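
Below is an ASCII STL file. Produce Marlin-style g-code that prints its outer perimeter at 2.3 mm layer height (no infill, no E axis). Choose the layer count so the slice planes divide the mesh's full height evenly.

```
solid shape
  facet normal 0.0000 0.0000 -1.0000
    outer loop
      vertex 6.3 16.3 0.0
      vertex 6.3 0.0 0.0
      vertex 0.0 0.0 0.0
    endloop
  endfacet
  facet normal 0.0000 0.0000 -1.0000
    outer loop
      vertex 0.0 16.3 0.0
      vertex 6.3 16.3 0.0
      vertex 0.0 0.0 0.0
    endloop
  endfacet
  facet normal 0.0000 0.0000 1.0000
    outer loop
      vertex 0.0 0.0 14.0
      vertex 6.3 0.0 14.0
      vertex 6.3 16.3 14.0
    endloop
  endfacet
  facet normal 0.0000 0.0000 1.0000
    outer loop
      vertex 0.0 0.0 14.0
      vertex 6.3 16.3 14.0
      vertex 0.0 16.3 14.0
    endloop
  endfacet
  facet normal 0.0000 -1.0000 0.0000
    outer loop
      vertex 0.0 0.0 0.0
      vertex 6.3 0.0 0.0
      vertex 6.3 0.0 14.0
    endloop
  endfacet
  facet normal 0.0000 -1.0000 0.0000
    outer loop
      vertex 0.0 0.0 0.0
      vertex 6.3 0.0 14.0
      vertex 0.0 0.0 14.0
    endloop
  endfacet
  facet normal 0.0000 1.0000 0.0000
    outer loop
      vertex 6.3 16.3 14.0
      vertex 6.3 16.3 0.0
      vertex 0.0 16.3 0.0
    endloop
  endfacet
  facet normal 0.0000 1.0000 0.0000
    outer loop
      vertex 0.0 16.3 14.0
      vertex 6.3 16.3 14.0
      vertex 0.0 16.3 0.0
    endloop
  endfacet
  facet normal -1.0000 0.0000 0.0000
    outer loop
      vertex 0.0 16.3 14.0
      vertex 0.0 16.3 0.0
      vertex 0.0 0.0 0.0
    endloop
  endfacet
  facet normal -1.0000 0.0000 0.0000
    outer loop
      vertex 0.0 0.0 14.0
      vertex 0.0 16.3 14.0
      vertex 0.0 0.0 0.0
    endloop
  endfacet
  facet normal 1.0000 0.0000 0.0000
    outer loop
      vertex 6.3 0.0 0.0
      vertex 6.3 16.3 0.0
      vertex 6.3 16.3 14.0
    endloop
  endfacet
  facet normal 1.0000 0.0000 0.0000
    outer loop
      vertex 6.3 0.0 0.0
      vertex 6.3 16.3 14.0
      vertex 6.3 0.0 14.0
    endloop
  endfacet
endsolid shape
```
; perimeter-only toolpath
G21 ; units = mm
G90 ; absolute positioning
G28 ; home
; layer 1
G0 Z2.3
G0 X0.0 Y0.0
G1 X6.3 Y0.0
G1 X6.3 Y16.3
G1 X0.0 Y16.3
G1 X0.0 Y0.0
; layer 2
G0 Z4.7
G0 X0.0 Y0.0
G1 X6.3 Y0.0
G1 X6.3 Y16.3
G1 X0.0 Y16.3
G1 X0.0 Y0.0
; layer 3
G0 Z7.0
G0 X0.0 Y0.0
G1 X6.3 Y0.0
G1 X6.3 Y16.3
G1 X0.0 Y16.3
G1 X0.0 Y0.0
; layer 4
G0 Z9.3
G0 X0.0 Y0.0
G1 X6.3 Y0.0
G1 X6.3 Y16.3
G1 X0.0 Y16.3
G1 X0.0 Y0.0
; layer 5
G0 Z11.7
G0 X0.0 Y0.0
G1 X6.3 Y0.0
G1 X6.3 Y16.3
G1 X0.0 Y16.3
G1 X0.0 Y0.0
; layer 6
G0 Z14.0
G0 X0.0 Y0.0
G1 X6.3 Y0.0
G1 X6.3 Y16.3
G1 X0.0 Y16.3
G1 X0.0 Y0.0
M2 ; end

The solid is a rectangular box, roughly 6.3 × 16.3 mm footprint and 14 mm tall. Slicing at Δz = 2.3 mm — 6 equal slices spanning the solid's height, so layer i sits at z = i·h/6 — gives 6 non-empty perimeters. Each is a 4-segment closed polygon; G0 lifts to the layer z and rapids to the start vertex, then G1 traces the edges.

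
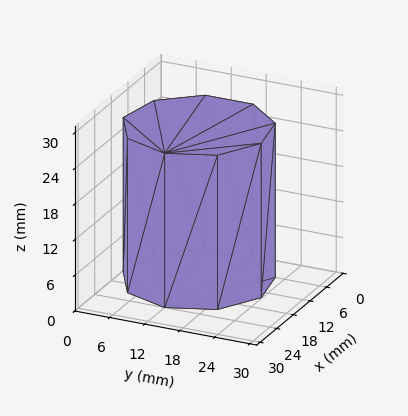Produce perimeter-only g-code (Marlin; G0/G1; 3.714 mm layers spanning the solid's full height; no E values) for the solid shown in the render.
Reading the render: the shape is a regular 9-sided prism (a cylinder approximated with 9 flat sides), circumscribed radius ≈ 12 mm, height ≈ 26 mm (dimensions read to the nearest mm from the axis ticks). For the g-code, the solid's height is divided into equal slices at the stated Δz and each level perimeter traced with G1 moves after a G0 lift.

; perimeter-only toolpath
G21 ; units = mm
G90 ; absolute positioning
G28 ; home
; layer 1
G0 Z3.714
G0 X24.000 Y12.000
G1 X21.193 Y19.713
G1 X14.084 Y23.818
G1 X6.000 Y22.392
G1 X0.724 Y16.104
G1 X0.724 Y7.896
G1 X6.000 Y1.608
G1 X14.084 Y0.182
G1 X21.193 Y4.287
G1 X24.000 Y12.000
; layer 2
G0 Z7.429
G0 X24.000 Y12.000
G1 X21.193 Y19.713
G1 X14.084 Y23.818
G1 X6.000 Y22.392
G1 X0.724 Y16.104
G1 X0.724 Y7.896
G1 X6.000 Y1.608
G1 X14.084 Y0.182
G1 X21.193 Y4.287
G1 X24.000 Y12.000
; layer 3
G0 Z11.143
G0 X24.000 Y12.000
G1 X21.193 Y19.713
G1 X14.084 Y23.818
G1 X6.000 Y22.392
G1 X0.724 Y16.104
G1 X0.724 Y7.896
G1 X6.000 Y1.608
G1 X14.084 Y0.182
G1 X21.193 Y4.287
G1 X24.000 Y12.000
; layer 4
G0 Z14.857
G0 X24.000 Y12.000
G1 X21.193 Y19.713
G1 X14.084 Y23.818
G1 X6.000 Y22.392
G1 X0.724 Y16.104
G1 X0.724 Y7.896
G1 X6.000 Y1.608
G1 X14.084 Y0.182
G1 X21.193 Y4.287
G1 X24.000 Y12.000
; layer 5
G0 Z18.571
G0 X24.000 Y12.000
G1 X21.193 Y19.713
G1 X14.084 Y23.818
G1 X6.000 Y22.392
G1 X0.724 Y16.104
G1 X0.724 Y7.896
G1 X6.000 Y1.608
G1 X14.084 Y0.182
G1 X21.193 Y4.287
G1 X24.000 Y12.000
; layer 6
G0 Z22.286
G0 X24.000 Y12.000
G1 X21.193 Y19.713
G1 X14.084 Y23.818
G1 X6.000 Y22.392
G1 X0.724 Y16.104
G1 X0.724 Y7.896
G1 X6.000 Y1.608
G1 X14.084 Y0.182
G1 X21.193 Y4.287
G1 X24.000 Y12.000
; layer 7
G0 Z26.000
G0 X24.000 Y12.000
G1 X21.193 Y19.713
G1 X14.084 Y23.818
G1 X6.000 Y22.392
G1 X0.724 Y16.104
G1 X0.724 Y7.896
G1 X6.000 Y1.608
G1 X14.084 Y0.182
G1 X21.193 Y4.287
G1 X24.000 Y12.000
M2 ; end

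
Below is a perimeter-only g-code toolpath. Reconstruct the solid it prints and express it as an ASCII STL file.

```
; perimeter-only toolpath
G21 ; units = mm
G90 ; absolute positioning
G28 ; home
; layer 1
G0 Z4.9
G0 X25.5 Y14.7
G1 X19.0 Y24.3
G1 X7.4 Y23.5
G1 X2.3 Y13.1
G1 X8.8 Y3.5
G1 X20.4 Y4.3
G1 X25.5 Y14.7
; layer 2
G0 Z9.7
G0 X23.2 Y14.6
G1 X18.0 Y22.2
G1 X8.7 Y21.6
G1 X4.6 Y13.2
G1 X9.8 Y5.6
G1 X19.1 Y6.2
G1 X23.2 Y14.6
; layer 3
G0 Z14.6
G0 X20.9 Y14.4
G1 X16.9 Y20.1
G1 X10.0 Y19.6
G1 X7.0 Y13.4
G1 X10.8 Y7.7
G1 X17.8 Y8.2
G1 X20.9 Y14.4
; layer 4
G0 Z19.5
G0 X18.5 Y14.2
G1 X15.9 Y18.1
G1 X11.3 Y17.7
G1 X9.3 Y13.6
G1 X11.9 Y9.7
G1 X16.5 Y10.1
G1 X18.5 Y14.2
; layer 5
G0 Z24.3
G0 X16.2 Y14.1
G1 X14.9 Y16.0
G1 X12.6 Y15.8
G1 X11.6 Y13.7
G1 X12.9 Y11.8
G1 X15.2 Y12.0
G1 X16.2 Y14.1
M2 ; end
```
solid part
  facet normal 0.0000 0.0000 -1.0000
    outer loop
      vertex 6.1 25.4 0.0
      vertex 20.0 26.4 0.0
      vertex 27.8 14.9 0.0
    endloop
  endfacet
  facet normal 0.0000 0.0000 -1.0000
    outer loop
      vertex 0.0 12.9 0.0
      vertex 6.1 25.4 0.0
      vertex 27.8 14.9 0.0
    endloop
  endfacet
  facet normal 0.0000 0.0000 -1.0000
    outer loop
      vertex 7.8 1.4 0.0
      vertex 0.0 12.9 0.0
      vertex 27.8 14.9 0.0
    endloop
  endfacet
  facet normal 0.0000 0.0000 -1.0000
    outer loop
      vertex 21.7 2.4 0.0
      vertex 7.8 1.4 0.0
      vertex 27.8 14.9 0.0
    endloop
  endfacet
  facet normal 0.7649 0.5188 0.3819
    outer loop
      vertex 27.8 14.9 0.0
      vertex 20.0 26.4 0.0
      vertex 13.9 13.9 29.2
    endloop
  endfacet
  facet normal -0.0663 0.9222 0.3809
    outer loop
      vertex 20.0 26.4 0.0
      vertex 6.1 25.4 0.0
      vertex 13.9 13.9 29.2
    endloop
  endfacet
  facet normal -0.8307 0.4054 0.3816
    outer loop
      vertex 6.1 25.4 0.0
      vertex 0.0 12.9 0.0
      vertex 13.9 13.9 29.2
    endloop
  endfacet
  facet normal -0.7649 -0.5188 0.3819
    outer loop
      vertex 0.0 12.9 0.0
      vertex 7.8 1.4 0.0
      vertex 13.9 13.9 29.2
    endloop
  endfacet
  facet normal 0.0663 -0.9222 0.3809
    outer loop
      vertex 7.8 1.4 0.0
      vertex 21.7 2.4 0.0
      vertex 13.9 13.9 29.2
    endloop
  endfacet
  facet normal 0.8307 -0.4054 0.3816
    outer loop
      vertex 21.7 2.4 0.0
      vertex 27.8 14.9 0.0
      vertex 13.9 13.9 29.2
    endloop
  endfacet
endsolid part

The G0 Z moves step by Δz≈4.9 mm. The G1 loops shrink linearly with z, so the solid tapers from its base footprint up to z≈29.2. Closing with a flat bottom cap and the tapered top and triangulating gives 10 facets — a regular 6-sided pyramid, base circumscribed radius ≈ 13.9 mm, apex at z ≈ 29.2 mm.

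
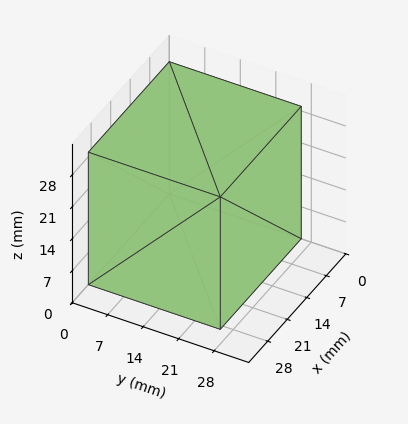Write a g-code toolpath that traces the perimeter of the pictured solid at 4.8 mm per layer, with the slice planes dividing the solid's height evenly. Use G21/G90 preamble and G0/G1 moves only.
Reading the render: the shape is a rectangular box, roughly 29 × 26 mm footprint and 29 mm tall (dimensions read to the nearest mm from the axis ticks). For the g-code, the solid's height is divided into equal slices at the stated Δz and each level perimeter traced with G1 moves after a G0 lift.

; perimeter-only toolpath
G21 ; units = mm
G90 ; absolute positioning
G28 ; home
; layer 1
G0 Z4.8
G0 X0.0 Y0.0
G1 X29.0 Y0.0
G1 X29.0 Y26.0
G1 X0.0 Y26.0
G1 X0.0 Y0.0
; layer 2
G0 Z9.7
G0 X0.0 Y0.0
G1 X29.0 Y0.0
G1 X29.0 Y26.0
G1 X0.0 Y26.0
G1 X0.0 Y0.0
; layer 3
G0 Z14.5
G0 X0.0 Y0.0
G1 X29.0 Y0.0
G1 X29.0 Y26.0
G1 X0.0 Y26.0
G1 X0.0 Y0.0
; layer 4
G0 Z19.3
G0 X0.0 Y0.0
G1 X29.0 Y0.0
G1 X29.0 Y26.0
G1 X0.0 Y26.0
G1 X0.0 Y0.0
; layer 5
G0 Z24.2
G0 X0.0 Y0.0
G1 X29.0 Y0.0
G1 X29.0 Y26.0
G1 X0.0 Y26.0
G1 X0.0 Y0.0
; layer 6
G0 Z29.0
G0 X0.0 Y0.0
G1 X29.0 Y0.0
G1 X29.0 Y26.0
G1 X0.0 Y26.0
G1 X0.0 Y0.0
M2 ; end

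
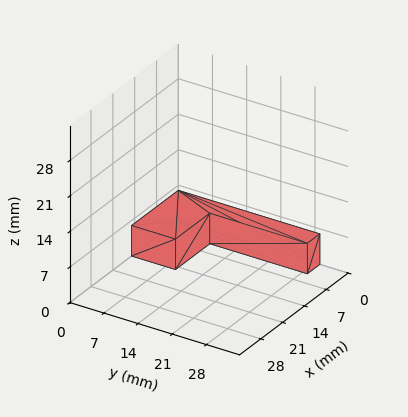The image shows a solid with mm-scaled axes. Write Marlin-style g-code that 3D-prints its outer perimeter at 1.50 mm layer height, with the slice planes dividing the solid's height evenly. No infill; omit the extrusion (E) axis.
Reading the render: the shape is an L-shaped prism: outer 15 × 29 mm, arm thicknesses ≈ 9 mm (horizontal) and 4 mm (vertical), extruded 6 mm in z (dimensions read to the nearest mm from the axis ticks). For the g-code, the solid's height is divided into equal slices at the stated Δz and each level perimeter traced with G1 moves after a G0 lift.

; perimeter-only toolpath
G21 ; units = mm
G90 ; absolute positioning
G28 ; home
; layer 1
G0 Z1.50
G0 X0.00 Y0.00
G1 X15.00 Y0.00
G1 X15.00 Y9.00
G1 X4.00 Y9.00
G1 X4.00 Y29.00
G1 X0.00 Y29.00
G1 X0.00 Y0.00
; layer 2
G0 Z3.00
G0 X0.00 Y0.00
G1 X15.00 Y0.00
G1 X15.00 Y9.00
G1 X4.00 Y9.00
G1 X4.00 Y29.00
G1 X0.00 Y29.00
G1 X0.00 Y0.00
; layer 3
G0 Z4.50
G0 X0.00 Y0.00
G1 X15.00 Y0.00
G1 X15.00 Y9.00
G1 X4.00 Y9.00
G1 X4.00 Y29.00
G1 X0.00 Y29.00
G1 X0.00 Y0.00
; layer 4
G0 Z6.00
G0 X0.00 Y0.00
G1 X15.00 Y0.00
G1 X15.00 Y9.00
G1 X4.00 Y9.00
G1 X4.00 Y29.00
G1 X0.00 Y29.00
G1 X0.00 Y0.00
M2 ; end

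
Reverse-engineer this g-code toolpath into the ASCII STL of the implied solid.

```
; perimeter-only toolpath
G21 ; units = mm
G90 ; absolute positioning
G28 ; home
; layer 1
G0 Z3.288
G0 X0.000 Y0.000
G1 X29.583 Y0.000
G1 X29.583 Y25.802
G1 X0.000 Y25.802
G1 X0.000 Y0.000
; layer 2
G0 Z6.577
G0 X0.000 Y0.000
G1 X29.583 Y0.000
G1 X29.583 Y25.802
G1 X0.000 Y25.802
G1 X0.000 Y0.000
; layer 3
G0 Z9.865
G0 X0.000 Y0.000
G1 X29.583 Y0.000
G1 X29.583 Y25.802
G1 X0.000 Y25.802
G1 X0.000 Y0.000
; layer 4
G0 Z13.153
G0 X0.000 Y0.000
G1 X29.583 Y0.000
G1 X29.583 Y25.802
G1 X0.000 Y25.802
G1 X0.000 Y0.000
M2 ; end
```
solid part
  facet normal 0.0000 0.0000 -1.0000
    outer loop
      vertex 29.583 25.802 0.000
      vertex 29.583 0.000 0.000
      vertex 0.000 0.000 0.000
    endloop
  endfacet
  facet normal 0.0000 0.0000 -1.0000
    outer loop
      vertex 0.000 25.802 0.000
      vertex 29.583 25.802 0.000
      vertex 0.000 0.000 0.000
    endloop
  endfacet
  facet normal 0.0000 0.0000 1.0000
    outer loop
      vertex 0.000 0.000 13.153
      vertex 29.583 0.000 13.153
      vertex 29.583 25.802 13.153
    endloop
  endfacet
  facet normal 0.0000 0.0000 1.0000
    outer loop
      vertex 0.000 0.000 13.153
      vertex 29.583 25.802 13.153
      vertex 0.000 25.802 13.153
    endloop
  endfacet
  facet normal 0.0000 -1.0000 0.0000
    outer loop
      vertex 0.000 0.000 0.000
      vertex 29.583 0.000 0.000
      vertex 29.583 0.000 13.153
    endloop
  endfacet
  facet normal 0.0000 -1.0000 0.0000
    outer loop
      vertex 0.000 0.000 0.000
      vertex 29.583 0.000 13.153
      vertex 0.000 0.000 13.153
    endloop
  endfacet
  facet normal 0.0000 1.0000 0.0000
    outer loop
      vertex 29.583 25.802 13.153
      vertex 29.583 25.802 0.000
      vertex 0.000 25.802 0.000
    endloop
  endfacet
  facet normal 0.0000 1.0000 0.0000
    outer loop
      vertex 0.000 25.802 13.153
      vertex 29.583 25.802 13.153
      vertex 0.000 25.802 0.000
    endloop
  endfacet
  facet normal -1.0000 0.0000 0.0000
    outer loop
      vertex 0.000 25.802 13.153
      vertex 0.000 25.802 0.000
      vertex 0.000 0.000 0.000
    endloop
  endfacet
  facet normal -1.0000 0.0000 0.0000
    outer loop
      vertex 0.000 0.000 13.153
      vertex 0.000 25.802 13.153
      vertex 0.000 0.000 0.000
    endloop
  endfacet
  facet normal 1.0000 0.0000 0.0000
    outer loop
      vertex 29.583 0.000 0.000
      vertex 29.583 25.802 0.000
      vertex 29.583 25.802 13.153
    endloop
  endfacet
  facet normal 1.0000 0.0000 0.0000
    outer loop
      vertex 29.583 0.000 0.000
      vertex 29.583 25.802 13.153
      vertex 29.583 0.000 13.153
    endloop
  endfacet
endsolid part

The G0 Z moves step by Δz≈3.288 mm. Every layer's G1 loop is the same polygon, so the solid is a straight extrusion of it from z=0 to z≈13.2. Closing with flat bottom and top caps and triangulating gives 12 facets — a rectangular box, roughly 29.6 × 25.8 mm footprint and 13.2 mm tall.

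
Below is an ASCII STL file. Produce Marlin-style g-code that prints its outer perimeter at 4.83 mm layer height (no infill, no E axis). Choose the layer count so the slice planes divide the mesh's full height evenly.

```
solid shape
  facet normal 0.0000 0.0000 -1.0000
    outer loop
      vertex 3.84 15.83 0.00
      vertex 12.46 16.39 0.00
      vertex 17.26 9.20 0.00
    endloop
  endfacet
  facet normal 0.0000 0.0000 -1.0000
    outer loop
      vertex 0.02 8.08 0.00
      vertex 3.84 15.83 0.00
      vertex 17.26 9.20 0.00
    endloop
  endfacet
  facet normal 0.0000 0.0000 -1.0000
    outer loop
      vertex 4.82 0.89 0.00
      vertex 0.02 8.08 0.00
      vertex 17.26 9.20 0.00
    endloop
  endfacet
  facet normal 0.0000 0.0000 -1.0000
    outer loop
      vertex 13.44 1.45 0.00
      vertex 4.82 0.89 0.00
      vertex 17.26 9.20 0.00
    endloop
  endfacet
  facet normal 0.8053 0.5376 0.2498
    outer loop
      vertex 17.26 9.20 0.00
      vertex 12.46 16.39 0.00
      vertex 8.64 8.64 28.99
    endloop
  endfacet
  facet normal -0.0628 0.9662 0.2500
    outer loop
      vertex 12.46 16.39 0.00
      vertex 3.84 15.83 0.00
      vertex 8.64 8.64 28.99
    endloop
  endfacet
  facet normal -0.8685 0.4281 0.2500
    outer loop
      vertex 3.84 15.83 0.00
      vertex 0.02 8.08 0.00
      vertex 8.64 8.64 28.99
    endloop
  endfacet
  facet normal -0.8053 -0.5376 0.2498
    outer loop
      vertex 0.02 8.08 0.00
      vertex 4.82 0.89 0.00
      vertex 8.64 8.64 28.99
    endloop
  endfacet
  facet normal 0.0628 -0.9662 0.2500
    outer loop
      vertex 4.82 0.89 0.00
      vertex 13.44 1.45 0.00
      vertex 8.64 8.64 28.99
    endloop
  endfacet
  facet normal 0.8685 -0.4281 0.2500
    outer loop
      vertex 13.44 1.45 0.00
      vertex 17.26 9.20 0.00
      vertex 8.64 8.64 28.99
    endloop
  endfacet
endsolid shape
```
; perimeter-only toolpath
G21 ; units = mm
G90 ; absolute positioning
G28 ; home
; layer 1
G0 Z4.83
G0 X15.82 Y9.11
G1 X11.82 Y15.10
G1 X4.64 Y14.63
G1 X1.46 Y8.17
G1 X5.46 Y2.18
G1 X12.64 Y2.65
G1 X15.82 Y9.11
; layer 2
G0 Z9.66
G0 X14.39 Y9.01
G1 X11.19 Y13.81
G1 X5.44 Y13.43
G1 X2.89 Y8.27
G1 X6.09 Y3.47
G1 X11.84 Y3.85
G1 X14.39 Y9.01
; layer 3
G0 Z14.49
G0 X12.95 Y8.92
G1 X10.55 Y12.52
G1 X6.24 Y12.23
G1 X4.33 Y8.36
G1 X6.73 Y4.77
G1 X11.04 Y5.04
G1 X12.95 Y8.92
; layer 4
G0 Z19.33
G0 X11.51 Y8.83
G1 X9.91 Y11.22
G1 X7.04 Y11.04
G1 X5.77 Y8.45
G1 X7.37 Y6.06
G1 X10.24 Y6.24
G1 X11.51 Y8.83
; layer 5
G0 Z24.16
G0 X10.08 Y8.73
G1 X9.28 Y9.93
G1 X7.84 Y9.84
G1 X7.20 Y8.55
G1 X8.00 Y7.35
G1 X9.44 Y7.44
G1 X10.08 Y8.73
M2 ; end

The solid is a regular 6-sided pyramid, base circumscribed radius ≈ 8.64 mm, apex at z ≈ 29 mm. Slicing at Δz = 4.83 mm — 6 equal slices spanning the solid's height, so layer i sits at z = i·h/6 — gives 5 non-empty perimeters. Each is a 6-segment closed polygon; G0 lifts to the layer z and rapids to the start vertex, then G1 traces the edges. The cross-section shrinks linearly with z (the slice at the apex is degenerate and omitted).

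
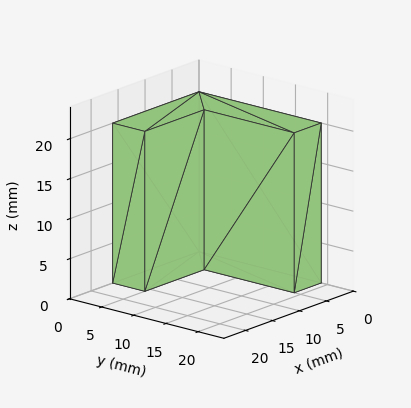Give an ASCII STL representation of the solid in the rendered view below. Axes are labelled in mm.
Reading the render: the shape is an L-shaped prism: outer 16 × 19 mm, arm thicknesses ≈ 5 mm (horizontal) and 5 mm (vertical), extruded 20 mm in z (dimensions read to the nearest mm from the axis ticks). For the STL, each face is triangulated and given an outward normal.

solid part
  facet normal 0.0000 0.0000 -1.0000
    outer loop
      vertex 16.0 5.0 0.0
      vertex 16.0 0.0 0.0
      vertex 0.0 0.0 0.0
    endloop
  endfacet
  facet normal 0.0000 0.0000 -1.0000
    outer loop
      vertex 5.0 5.0 0.0
      vertex 16.0 5.0 0.0
      vertex 0.0 0.0 0.0
    endloop
  endfacet
  facet normal 0.0000 0.0000 -1.0000
    outer loop
      vertex 5.0 19.0 0.0
      vertex 5.0 5.0 0.0
      vertex 0.0 0.0 0.0
    endloop
  endfacet
  facet normal 0.0000 0.0000 -1.0000
    outer loop
      vertex 0.0 19.0 0.0
      vertex 5.0 19.0 0.0
      vertex 0.0 0.0 0.0
    endloop
  endfacet
  facet normal 0.0000 0.0000 1.0000
    outer loop
      vertex 0.0 0.0 20.0
      vertex 16.0 0.0 20.0
      vertex 16.0 5.0 20.0
    endloop
  endfacet
  facet normal 0.0000 0.0000 1.0000
    outer loop
      vertex 0.0 0.0 20.0
      vertex 16.0 5.0 20.0
      vertex 5.0 5.0 20.0
    endloop
  endfacet
  facet normal 0.0000 0.0000 1.0000
    outer loop
      vertex 0.0 0.0 20.0
      vertex 5.0 5.0 20.0
      vertex 5.0 19.0 20.0
    endloop
  endfacet
  facet normal 0.0000 0.0000 1.0000
    outer loop
      vertex 0.0 0.0 20.0
      vertex 5.0 19.0 20.0
      vertex 0.0 19.0 20.0
    endloop
  endfacet
  facet normal 0.0000 -1.0000 0.0000
    outer loop
      vertex 0.0 0.0 0.0
      vertex 16.0 0.0 0.0
      vertex 16.0 0.0 20.0
    endloop
  endfacet
  facet normal 0.0000 -1.0000 0.0000
    outer loop
      vertex 0.0 0.0 0.0
      vertex 16.0 0.0 20.0
      vertex 0.0 0.0 20.0
    endloop
  endfacet
  facet normal 1.0000 0.0000 0.0000
    outer loop
      vertex 16.0 0.0 0.0
      vertex 16.0 5.0 0.0
      vertex 16.0 5.0 20.0
    endloop
  endfacet
  facet normal 1.0000 0.0000 0.0000
    outer loop
      vertex 16.0 0.0 0.0
      vertex 16.0 5.0 20.0
      vertex 16.0 0.0 20.0
    endloop
  endfacet
  facet normal 0.0000 1.0000 0.0000
    outer loop
      vertex 16.0 5.0 0.0
      vertex 5.0 5.0 0.0
      vertex 5.0 5.0 20.0
    endloop
  endfacet
  facet normal 0.0000 1.0000 0.0000
    outer loop
      vertex 16.0 5.0 0.0
      vertex 5.0 5.0 20.0
      vertex 16.0 5.0 20.0
    endloop
  endfacet
  facet normal 1.0000 0.0000 0.0000
    outer loop
      vertex 5.0 5.0 0.0
      vertex 5.0 19.0 0.0
      vertex 5.0 19.0 20.0
    endloop
  endfacet
  facet normal 1.0000 0.0000 0.0000
    outer loop
      vertex 5.0 5.0 0.0
      vertex 5.0 19.0 20.0
      vertex 5.0 5.0 20.0
    endloop
  endfacet
  facet normal 0.0000 1.0000 0.0000
    outer loop
      vertex 5.0 19.0 0.0
      vertex 0.0 19.0 0.0
      vertex 0.0 19.0 20.0
    endloop
  endfacet
  facet normal 0.0000 1.0000 0.0000
    outer loop
      vertex 5.0 19.0 0.0
      vertex 0.0 19.0 20.0
      vertex 5.0 19.0 20.0
    endloop
  endfacet
  facet normal -1.0000 0.0000 0.0000
    outer loop
      vertex 0.0 19.0 0.0
      vertex 0.0 0.0 0.0
      vertex 0.0 0.0 20.0
    endloop
  endfacet
  facet normal -1.0000 0.0000 0.0000
    outer loop
      vertex 0.0 19.0 0.0
      vertex 0.0 0.0 20.0
      vertex 0.0 19.0 20.0
    endloop
  endfacet
endsolid part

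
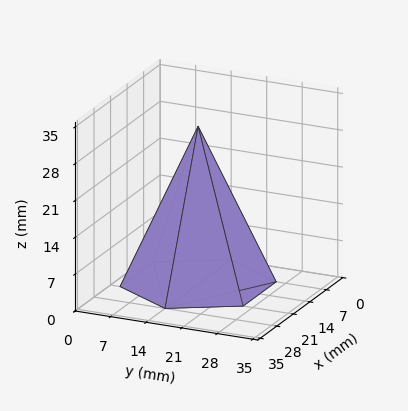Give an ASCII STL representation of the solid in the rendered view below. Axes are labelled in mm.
Reading the render: the shape is a regular 6-sided pyramid, base circumscribed radius ≈ 14 mm, apex at z ≈ 30 mm (dimensions read to the nearest mm from the axis ticks). For the STL, each face is triangulated and given an outward normal.

solid part
  facet normal 0.0000 0.0000 -1.0000
    outer loop
      vertex 7.00 26.12 0.00
      vertex 21.00 26.12 0.00
      vertex 28.00 14.00 0.00
    endloop
  endfacet
  facet normal 0.0000 0.0000 -1.0000
    outer loop
      vertex 0.00 14.00 0.00
      vertex 7.00 26.12 0.00
      vertex 28.00 14.00 0.00
    endloop
  endfacet
  facet normal 0.0000 0.0000 -1.0000
    outer loop
      vertex 7.00 1.88 0.00
      vertex 0.00 14.00 0.00
      vertex 28.00 14.00 0.00
    endloop
  endfacet
  facet normal 0.0000 0.0000 -1.0000
    outer loop
      vertex 21.00 1.88 0.00
      vertex 7.00 1.88 0.00
      vertex 28.00 14.00 0.00
    endloop
  endfacet
  facet normal 0.8029 0.4637 0.3747
    outer loop
      vertex 28.00 14.00 0.00
      vertex 21.00 26.12 0.00
      vertex 14.00 14.00 30.00
    endloop
  endfacet
  facet normal 0.0000 0.9272 0.3746
    outer loop
      vertex 21.00 26.12 0.00
      vertex 7.00 26.12 0.00
      vertex 14.00 14.00 30.00
    endloop
  endfacet
  facet normal -0.8029 0.4637 0.3747
    outer loop
      vertex 7.00 26.12 0.00
      vertex 0.00 14.00 0.00
      vertex 14.00 14.00 30.00
    endloop
  endfacet
  facet normal -0.8029 -0.4637 0.3747
    outer loop
      vertex 0.00 14.00 0.00
      vertex 7.00 1.88 0.00
      vertex 14.00 14.00 30.00
    endloop
  endfacet
  facet normal 0.0000 -0.9272 0.3746
    outer loop
      vertex 7.00 1.88 0.00
      vertex 21.00 1.88 0.00
      vertex 14.00 14.00 30.00
    endloop
  endfacet
  facet normal 0.8029 -0.4637 0.3747
    outer loop
      vertex 21.00 1.88 0.00
      vertex 28.00 14.00 0.00
      vertex 14.00 14.00 30.00
    endloop
  endfacet
endsolid part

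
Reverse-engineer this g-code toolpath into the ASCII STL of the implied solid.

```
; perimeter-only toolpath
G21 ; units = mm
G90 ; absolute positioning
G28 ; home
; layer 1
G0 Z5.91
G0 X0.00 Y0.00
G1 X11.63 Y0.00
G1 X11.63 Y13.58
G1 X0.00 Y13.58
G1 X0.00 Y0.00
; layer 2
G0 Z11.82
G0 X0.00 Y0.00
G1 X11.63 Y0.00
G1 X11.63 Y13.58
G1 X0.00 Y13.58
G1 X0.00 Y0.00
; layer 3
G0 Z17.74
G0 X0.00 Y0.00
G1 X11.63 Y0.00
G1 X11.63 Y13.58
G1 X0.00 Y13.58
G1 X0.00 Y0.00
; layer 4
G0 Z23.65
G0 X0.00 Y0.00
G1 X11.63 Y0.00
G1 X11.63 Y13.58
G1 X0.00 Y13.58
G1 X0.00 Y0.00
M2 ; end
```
solid part
  facet normal 0.0000 0.0000 -1.0000
    outer loop
      vertex 11.63 13.58 0.00
      vertex 11.63 0.00 0.00
      vertex 0.00 0.00 0.00
    endloop
  endfacet
  facet normal 0.0000 0.0000 -1.0000
    outer loop
      vertex 0.00 13.58 0.00
      vertex 11.63 13.58 0.00
      vertex 0.00 0.00 0.00
    endloop
  endfacet
  facet normal 0.0000 0.0000 1.0000
    outer loop
      vertex 0.00 0.00 23.65
      vertex 11.63 0.00 23.65
      vertex 11.63 13.58 23.65
    endloop
  endfacet
  facet normal 0.0000 0.0000 1.0000
    outer loop
      vertex 0.00 0.00 23.65
      vertex 11.63 13.58 23.65
      vertex 0.00 13.58 23.65
    endloop
  endfacet
  facet normal 0.0000 -1.0000 0.0000
    outer loop
      vertex 0.00 0.00 0.00
      vertex 11.63 0.00 0.00
      vertex 11.63 0.00 23.65
    endloop
  endfacet
  facet normal 0.0000 -1.0000 0.0000
    outer loop
      vertex 0.00 0.00 0.00
      vertex 11.63 0.00 23.65
      vertex 0.00 0.00 23.65
    endloop
  endfacet
  facet normal 0.0000 1.0000 0.0000
    outer loop
      vertex 11.63 13.58 23.65
      vertex 11.63 13.58 0.00
      vertex 0.00 13.58 0.00
    endloop
  endfacet
  facet normal 0.0000 1.0000 0.0000
    outer loop
      vertex 0.00 13.58 23.65
      vertex 11.63 13.58 23.65
      vertex 0.00 13.58 0.00
    endloop
  endfacet
  facet normal -1.0000 0.0000 0.0000
    outer loop
      vertex 0.00 13.58 23.65
      vertex 0.00 13.58 0.00
      vertex 0.00 0.00 0.00
    endloop
  endfacet
  facet normal -1.0000 0.0000 0.0000
    outer loop
      vertex 0.00 0.00 23.65
      vertex 0.00 13.58 23.65
      vertex 0.00 0.00 0.00
    endloop
  endfacet
  facet normal 1.0000 0.0000 0.0000
    outer loop
      vertex 11.63 0.00 0.00
      vertex 11.63 13.58 0.00
      vertex 11.63 13.58 23.65
    endloop
  endfacet
  facet normal 1.0000 0.0000 0.0000
    outer loop
      vertex 11.63 0.00 0.00
      vertex 11.63 13.58 23.65
      vertex 11.63 0.00 23.65
    endloop
  endfacet
endsolid part

The G0 Z moves step by Δz≈5.91 mm. Every layer's G1 loop is the same polygon, so the solid is a straight extrusion of it from z=0 to z≈23.6. Closing with flat bottom and top caps and triangulating gives 12 facets — a rectangular box, roughly 11.6 × 13.6 mm footprint and 23.6 mm tall.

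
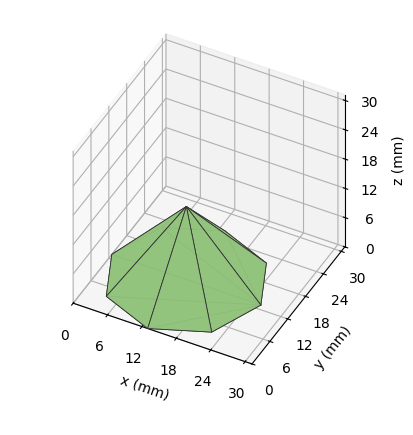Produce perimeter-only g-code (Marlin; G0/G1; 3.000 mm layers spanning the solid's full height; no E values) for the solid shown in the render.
Reading the render: the shape is a regular 8-sided pyramid, base circumscribed radius ≈ 13 mm, apex at z ≈ 15 mm (dimensions read to the nearest mm from the axis ticks). For the g-code, the solid's height is divided into equal slices at the stated Δz and each level perimeter traced with G1 moves after a G0 lift.

; perimeter-only toolpath
G21 ; units = mm
G90 ; absolute positioning
G28 ; home
; layer 1
G0 Z3.000
G0 X23.400 Y13.000
G1 X20.354 Y20.354
G1 X13.000 Y23.400
G1 X5.646 Y20.354
G1 X2.600 Y13.000
G1 X5.646 Y5.646
G1 X13.000 Y2.600
G1 X20.354 Y5.646
G1 X23.400 Y13.000
; layer 2
G0 Z6.000
G0 X20.800 Y13.000
G1 X18.515 Y18.515
G1 X13.000 Y20.800
G1 X7.485 Y18.515
G1 X5.200 Y13.000
G1 X7.485 Y7.485
G1 X13.000 Y5.200
G1 X18.515 Y7.485
G1 X20.800 Y13.000
; layer 3
G0 Z9.000
G0 X18.200 Y13.000
G1 X16.677 Y16.677
G1 X13.000 Y18.200
G1 X9.323 Y16.677
G1 X7.800 Y13.000
G1 X9.323 Y9.323
G1 X13.000 Y7.800
G1 X16.677 Y9.323
G1 X18.200 Y13.000
; layer 4
G0 Z12.000
G0 X15.600 Y13.000
G1 X14.838 Y14.838
G1 X13.000 Y15.600
G1 X11.162 Y14.838
G1 X10.400 Y13.000
G1 X11.162 Y11.162
G1 X13.000 Y10.400
G1 X14.838 Y11.162
G1 X15.600 Y13.000
M2 ; end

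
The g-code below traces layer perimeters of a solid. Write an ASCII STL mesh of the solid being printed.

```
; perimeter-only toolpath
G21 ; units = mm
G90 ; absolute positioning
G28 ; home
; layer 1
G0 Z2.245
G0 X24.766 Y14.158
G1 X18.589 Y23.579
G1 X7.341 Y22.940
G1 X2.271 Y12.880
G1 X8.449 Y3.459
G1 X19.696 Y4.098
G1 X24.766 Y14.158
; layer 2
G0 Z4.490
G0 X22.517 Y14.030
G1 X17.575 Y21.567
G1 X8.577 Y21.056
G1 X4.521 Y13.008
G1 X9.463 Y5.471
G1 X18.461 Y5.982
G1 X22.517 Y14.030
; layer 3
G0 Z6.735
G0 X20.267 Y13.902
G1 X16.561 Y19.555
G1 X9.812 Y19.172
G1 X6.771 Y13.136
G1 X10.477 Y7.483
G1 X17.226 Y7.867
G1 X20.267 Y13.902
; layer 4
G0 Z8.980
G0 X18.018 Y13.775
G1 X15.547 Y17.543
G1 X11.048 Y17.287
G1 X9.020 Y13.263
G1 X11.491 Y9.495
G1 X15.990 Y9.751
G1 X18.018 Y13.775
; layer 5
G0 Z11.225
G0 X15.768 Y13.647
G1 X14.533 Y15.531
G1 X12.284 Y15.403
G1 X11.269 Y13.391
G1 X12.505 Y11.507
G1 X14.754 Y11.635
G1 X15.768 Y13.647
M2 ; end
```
solid part
  facet normal 0.0000 0.0000 -1.0000
    outer loop
      vertex 6.106 24.824 0.000
      vertex 19.603 25.591 0.000
      vertex 27.016 14.286 0.000
    endloop
  endfacet
  facet normal 0.0000 0.0000 -1.0000
    outer loop
      vertex 0.022 12.752 0.000
      vertex 6.106 24.824 0.000
      vertex 27.016 14.286 0.000
    endloop
  endfacet
  facet normal 0.0000 0.0000 -1.0000
    outer loop
      vertex 7.435 1.447 0.000
      vertex 0.022 12.752 0.000
      vertex 27.016 14.286 0.000
    endloop
  endfacet
  facet normal 0.0000 0.0000 -1.0000
    outer loop
      vertex 20.932 2.214 0.000
      vertex 7.435 1.447 0.000
      vertex 27.016 14.286 0.000
    endloop
  endfacet
  facet normal 0.6312 0.4139 0.6560
    outer loop
      vertex 27.016 14.286 0.000
      vertex 19.603 25.591 0.000
      vertex 13.519 13.519 13.470
    endloop
  endfacet
  facet normal -0.0428 0.7535 0.6560
    outer loop
      vertex 19.603 25.591 0.000
      vertex 6.106 24.824 0.000
      vertex 13.519 13.519 13.470
    endloop
  endfacet
  facet normal -0.6740 0.3397 0.6560
    outer loop
      vertex 6.106 24.824 0.000
      vertex 0.022 12.752 0.000
      vertex 13.519 13.519 13.470
    endloop
  endfacet
  facet normal -0.6312 -0.4139 0.6560
    outer loop
      vertex 0.022 12.752 0.000
      vertex 7.435 1.447 0.000
      vertex 13.519 13.519 13.470
    endloop
  endfacet
  facet normal 0.0428 -0.7535 0.6560
    outer loop
      vertex 7.435 1.447 0.000
      vertex 20.932 2.214 0.000
      vertex 13.519 13.519 13.470
    endloop
  endfacet
  facet normal 0.6740 -0.3397 0.6560
    outer loop
      vertex 20.932 2.214 0.000
      vertex 27.016 14.286 0.000
      vertex 13.519 13.519 13.470
    endloop
  endfacet
endsolid part

The G0 Z moves step by Δz≈2.245 mm. The G1 loops shrink linearly with z, so the solid tapers from its base footprint up to z≈13.5. Closing with a flat bottom cap and the tapered top and triangulating gives 10 facets — a regular 6-sided pyramid, base circumscribed radius ≈ 13.5 mm, apex at z ≈ 13.5 mm.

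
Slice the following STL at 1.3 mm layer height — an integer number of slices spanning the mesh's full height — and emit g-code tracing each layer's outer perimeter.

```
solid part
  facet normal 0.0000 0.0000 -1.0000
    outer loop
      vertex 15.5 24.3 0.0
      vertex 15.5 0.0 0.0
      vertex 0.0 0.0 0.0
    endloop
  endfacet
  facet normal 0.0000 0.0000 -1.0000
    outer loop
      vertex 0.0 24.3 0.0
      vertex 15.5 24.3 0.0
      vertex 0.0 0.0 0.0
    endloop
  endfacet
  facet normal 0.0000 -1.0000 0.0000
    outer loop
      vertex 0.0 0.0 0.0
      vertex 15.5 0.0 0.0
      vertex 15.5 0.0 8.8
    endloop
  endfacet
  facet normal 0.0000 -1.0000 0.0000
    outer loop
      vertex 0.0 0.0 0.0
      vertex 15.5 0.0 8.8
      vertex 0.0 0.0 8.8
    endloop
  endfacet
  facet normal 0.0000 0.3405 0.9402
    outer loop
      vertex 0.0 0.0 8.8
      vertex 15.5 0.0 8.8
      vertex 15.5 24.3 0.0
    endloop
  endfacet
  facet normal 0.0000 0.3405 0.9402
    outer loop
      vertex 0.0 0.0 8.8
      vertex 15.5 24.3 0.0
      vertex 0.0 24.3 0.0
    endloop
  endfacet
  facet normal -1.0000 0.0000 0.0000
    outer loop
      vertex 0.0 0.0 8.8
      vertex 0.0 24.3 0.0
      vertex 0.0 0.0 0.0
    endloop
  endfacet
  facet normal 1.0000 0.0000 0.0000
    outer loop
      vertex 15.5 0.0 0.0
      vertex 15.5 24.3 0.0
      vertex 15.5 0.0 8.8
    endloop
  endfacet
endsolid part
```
; perimeter-only toolpath
G21 ; units = mm
G90 ; absolute positioning
G28 ; home
; layer 1
G0 Z1.3
G0 X0.0 Y0.0
G1 X15.5 Y0.0
G1 X15.5 Y20.8
G1 X0.0 Y20.8
G1 X0.0 Y0.0
; layer 2
G0 Z2.5
G0 X0.0 Y0.0
G1 X15.5 Y0.0
G1 X15.5 Y17.4
G1 X0.0 Y17.4
G1 X0.0 Y0.0
; layer 3
G0 Z3.8
G0 X0.0 Y0.0
G1 X15.5 Y0.0
G1 X15.5 Y13.9
G1 X0.0 Y13.9
G1 X0.0 Y0.0
; layer 4
G0 Z5.0
G0 X0.0 Y0.0
G1 X15.5 Y0.0
G1 X15.5 Y10.4
G1 X0.0 Y10.4
G1 X0.0 Y0.0
; layer 5
G0 Z6.3
G0 X0.0 Y0.0
G1 X15.5 Y0.0
G1 X15.5 Y6.9
G1 X0.0 Y6.9
G1 X0.0 Y0.0
; layer 6
G0 Z7.5
G0 X0.0 Y0.0
G1 X15.5 Y0.0
G1 X15.5 Y3.5
G1 X0.0 Y3.5
G1 X0.0 Y0.0
M2 ; end

The solid is a wedge (ramp): 15.5 × 24.3 mm base, rising to 8.8 mm along the y=0 edge and sloping linearly to z=0 at y=24.3. Slicing at Δz = 1.3 mm — 7 equal slices spanning the solid's height, so layer i sits at z = i·h/7 — gives 6 non-empty perimeters. Each is a 4-segment closed polygon; G0 lifts to the layer z and rapids to the start vertex, then G1 traces the edges. The cross-section shrinks linearly with z (the slice at the apex is degenerate and omitted).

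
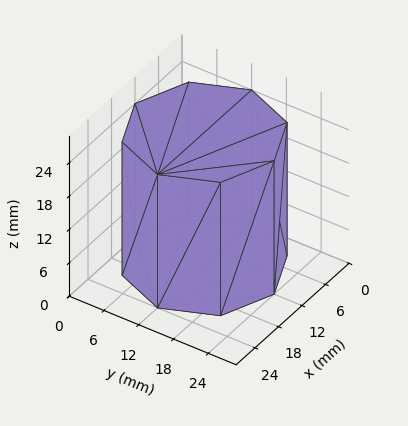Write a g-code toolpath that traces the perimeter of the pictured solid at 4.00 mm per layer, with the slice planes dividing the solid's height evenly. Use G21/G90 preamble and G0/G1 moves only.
Reading the render: the shape is a regular 8-sided prism (a cylinder approximated with 8 flat sides), circumscribed radius ≈ 12 mm, height ≈ 24 mm (dimensions read to the nearest mm from the axis ticks). For the g-code, the solid's height is divided into equal slices at the stated Δz and each level perimeter traced with G1 moves after a G0 lift.

; perimeter-only toolpath
G21 ; units = mm
G90 ; absolute positioning
G28 ; home
; layer 1
G0 Z4.00
G0 X24.00 Y12.00
G1 X20.49 Y20.49
G1 X12.00 Y24.00
G1 X3.51 Y20.49
G1 X0.00 Y12.00
G1 X3.51 Y3.51
G1 X12.00 Y0.00
G1 X20.49 Y3.51
G1 X24.00 Y12.00
; layer 2
G0 Z8.00
G0 X24.00 Y12.00
G1 X20.49 Y20.49
G1 X12.00 Y24.00
G1 X3.51 Y20.49
G1 X0.00 Y12.00
G1 X3.51 Y3.51
G1 X12.00 Y0.00
G1 X20.49 Y3.51
G1 X24.00 Y12.00
; layer 3
G0 Z12.00
G0 X24.00 Y12.00
G1 X20.49 Y20.49
G1 X12.00 Y24.00
G1 X3.51 Y20.49
G1 X0.00 Y12.00
G1 X3.51 Y3.51
G1 X12.00 Y0.00
G1 X20.49 Y3.51
G1 X24.00 Y12.00
; layer 4
G0 Z16.00
G0 X24.00 Y12.00
G1 X20.49 Y20.49
G1 X12.00 Y24.00
G1 X3.51 Y20.49
G1 X0.00 Y12.00
G1 X3.51 Y3.51
G1 X12.00 Y0.00
G1 X20.49 Y3.51
G1 X24.00 Y12.00
; layer 5
G0 Z20.00
G0 X24.00 Y12.00
G1 X20.49 Y20.49
G1 X12.00 Y24.00
G1 X3.51 Y20.49
G1 X0.00 Y12.00
G1 X3.51 Y3.51
G1 X12.00 Y0.00
G1 X20.49 Y3.51
G1 X24.00 Y12.00
; layer 6
G0 Z24.00
G0 X24.00 Y12.00
G1 X20.49 Y20.49
G1 X12.00 Y24.00
G1 X3.51 Y20.49
G1 X0.00 Y12.00
G1 X3.51 Y3.51
G1 X12.00 Y0.00
G1 X20.49 Y3.51
G1 X24.00 Y12.00
M2 ; end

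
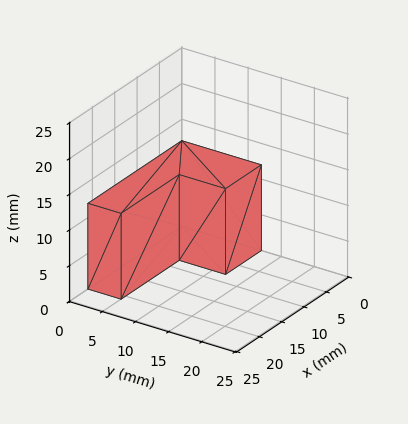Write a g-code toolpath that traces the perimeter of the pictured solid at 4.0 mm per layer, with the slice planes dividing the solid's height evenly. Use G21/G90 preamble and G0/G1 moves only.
Reading the render: the shape is an L-shaped prism: outer 21 × 12 mm, arm thicknesses ≈ 5 mm (horizontal) and 8 mm (vertical), extruded 12 mm in z (dimensions read to the nearest mm from the axis ticks). For the g-code, the solid's height is divided into equal slices at the stated Δz and each level perimeter traced with G1 moves after a G0 lift.

; perimeter-only toolpath
G21 ; units = mm
G90 ; absolute positioning
G28 ; home
; layer 1
G0 Z4.0
G0 X0.0 Y0.0
G1 X21.0 Y0.0
G1 X21.0 Y5.0
G1 X8.0 Y5.0
G1 X8.0 Y12.0
G1 X0.0 Y12.0
G1 X0.0 Y0.0
; layer 2
G0 Z8.0
G0 X0.0 Y0.0
G1 X21.0 Y0.0
G1 X21.0 Y5.0
G1 X8.0 Y5.0
G1 X8.0 Y12.0
G1 X0.0 Y12.0
G1 X0.0 Y0.0
; layer 3
G0 Z12.0
G0 X0.0 Y0.0
G1 X21.0 Y0.0
G1 X21.0 Y5.0
G1 X8.0 Y5.0
G1 X8.0 Y12.0
G1 X0.0 Y12.0
G1 X0.0 Y0.0
M2 ; end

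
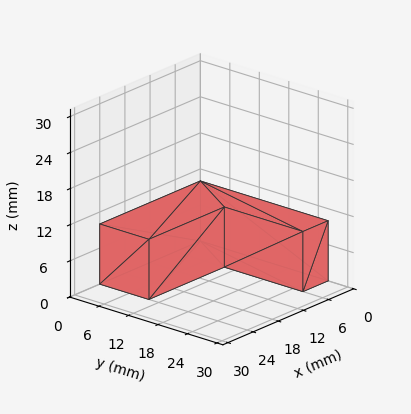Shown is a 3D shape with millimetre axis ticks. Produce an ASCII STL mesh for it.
Reading the render: the shape is an L-shaped prism: outer 24 × 26 mm, arm thicknesses ≈ 10 mm (horizontal) and 6 mm (vertical), extruded 10 mm in z (dimensions read to the nearest mm from the axis ticks). For the STL, each face is triangulated and given an outward normal.

solid part
  facet normal 0.0000 0.0000 -1.0000
    outer loop
      vertex 24.0 10.0 0.0
      vertex 24.0 0.0 0.0
      vertex 0.0 0.0 0.0
    endloop
  endfacet
  facet normal 0.0000 0.0000 -1.0000
    outer loop
      vertex 6.0 10.0 0.0
      vertex 24.0 10.0 0.0
      vertex 0.0 0.0 0.0
    endloop
  endfacet
  facet normal 0.0000 0.0000 -1.0000
    outer loop
      vertex 6.0 26.0 0.0
      vertex 6.0 10.0 0.0
      vertex 0.0 0.0 0.0
    endloop
  endfacet
  facet normal 0.0000 0.0000 -1.0000
    outer loop
      vertex 0.0 26.0 0.0
      vertex 6.0 26.0 0.0
      vertex 0.0 0.0 0.0
    endloop
  endfacet
  facet normal 0.0000 0.0000 1.0000
    outer loop
      vertex 0.0 0.0 10.0
      vertex 24.0 0.0 10.0
      vertex 24.0 10.0 10.0
    endloop
  endfacet
  facet normal 0.0000 0.0000 1.0000
    outer loop
      vertex 0.0 0.0 10.0
      vertex 24.0 10.0 10.0
      vertex 6.0 10.0 10.0
    endloop
  endfacet
  facet normal 0.0000 0.0000 1.0000
    outer loop
      vertex 0.0 0.0 10.0
      vertex 6.0 10.0 10.0
      vertex 6.0 26.0 10.0
    endloop
  endfacet
  facet normal 0.0000 0.0000 1.0000
    outer loop
      vertex 0.0 0.0 10.0
      vertex 6.0 26.0 10.0
      vertex 0.0 26.0 10.0
    endloop
  endfacet
  facet normal 0.0000 -1.0000 0.0000
    outer loop
      vertex 0.0 0.0 0.0
      vertex 24.0 0.0 0.0
      vertex 24.0 0.0 10.0
    endloop
  endfacet
  facet normal 0.0000 -1.0000 0.0000
    outer loop
      vertex 0.0 0.0 0.0
      vertex 24.0 0.0 10.0
      vertex 0.0 0.0 10.0
    endloop
  endfacet
  facet normal 1.0000 0.0000 0.0000
    outer loop
      vertex 24.0 0.0 0.0
      vertex 24.0 10.0 0.0
      vertex 24.0 10.0 10.0
    endloop
  endfacet
  facet normal 1.0000 0.0000 0.0000
    outer loop
      vertex 24.0 0.0 0.0
      vertex 24.0 10.0 10.0
      vertex 24.0 0.0 10.0
    endloop
  endfacet
  facet normal 0.0000 1.0000 0.0000
    outer loop
      vertex 24.0 10.0 0.0
      vertex 6.0 10.0 0.0
      vertex 6.0 10.0 10.0
    endloop
  endfacet
  facet normal 0.0000 1.0000 0.0000
    outer loop
      vertex 24.0 10.0 0.0
      vertex 6.0 10.0 10.0
      vertex 24.0 10.0 10.0
    endloop
  endfacet
  facet normal 1.0000 0.0000 0.0000
    outer loop
      vertex 6.0 10.0 0.0
      vertex 6.0 26.0 0.0
      vertex 6.0 26.0 10.0
    endloop
  endfacet
  facet normal 1.0000 0.0000 0.0000
    outer loop
      vertex 6.0 10.0 0.0
      vertex 6.0 26.0 10.0
      vertex 6.0 10.0 10.0
    endloop
  endfacet
  facet normal 0.0000 1.0000 0.0000
    outer loop
      vertex 6.0 26.0 0.0
      vertex 0.0 26.0 0.0
      vertex 0.0 26.0 10.0
    endloop
  endfacet
  facet normal 0.0000 1.0000 0.0000
    outer loop
      vertex 6.0 26.0 0.0
      vertex 0.0 26.0 10.0
      vertex 6.0 26.0 10.0
    endloop
  endfacet
  facet normal -1.0000 0.0000 0.0000
    outer loop
      vertex 0.0 26.0 0.0
      vertex 0.0 0.0 0.0
      vertex 0.0 0.0 10.0
    endloop
  endfacet
  facet normal -1.0000 0.0000 0.0000
    outer loop
      vertex 0.0 26.0 0.0
      vertex 0.0 0.0 10.0
      vertex 0.0 26.0 10.0
    endloop
  endfacet
endsolid part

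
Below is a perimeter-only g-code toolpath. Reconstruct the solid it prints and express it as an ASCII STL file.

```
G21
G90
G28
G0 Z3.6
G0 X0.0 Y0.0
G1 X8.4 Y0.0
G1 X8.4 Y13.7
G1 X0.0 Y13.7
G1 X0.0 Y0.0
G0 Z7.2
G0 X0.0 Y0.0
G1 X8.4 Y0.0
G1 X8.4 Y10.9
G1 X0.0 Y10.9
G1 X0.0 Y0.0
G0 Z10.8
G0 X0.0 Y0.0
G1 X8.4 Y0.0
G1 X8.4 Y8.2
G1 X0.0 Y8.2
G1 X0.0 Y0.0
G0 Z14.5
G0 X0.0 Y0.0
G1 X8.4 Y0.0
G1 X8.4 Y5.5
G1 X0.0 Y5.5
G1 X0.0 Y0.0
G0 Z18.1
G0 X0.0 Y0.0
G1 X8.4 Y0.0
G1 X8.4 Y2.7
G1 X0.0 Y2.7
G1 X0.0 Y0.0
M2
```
solid part
  facet normal 0.0000 0.0000 -1.0000
    outer loop
      vertex 8.4 16.4 0.0
      vertex 8.4 0.0 0.0
      vertex 0.0 0.0 0.0
    endloop
  endfacet
  facet normal 0.0000 0.0000 -1.0000
    outer loop
      vertex 0.0 16.4 0.0
      vertex 8.4 16.4 0.0
      vertex 0.0 0.0 0.0
    endloop
  endfacet
  facet normal 0.0000 -1.0000 0.0000
    outer loop
      vertex 0.0 0.0 0.0
      vertex 8.4 0.0 0.0
      vertex 8.4 0.0 21.7
    endloop
  endfacet
  facet normal 0.0000 -1.0000 0.0000
    outer loop
      vertex 0.0 0.0 0.0
      vertex 8.4 0.0 21.7
      vertex 0.0 0.0 21.7
    endloop
  endfacet
  facet normal 0.0000 0.7978 0.6029
    outer loop
      vertex 0.0 0.0 21.7
      vertex 8.4 0.0 21.7
      vertex 8.4 16.4 0.0
    endloop
  endfacet
  facet normal 0.0000 0.7978 0.6029
    outer loop
      vertex 0.0 0.0 21.7
      vertex 8.4 16.4 0.0
      vertex 0.0 16.4 0.0
    endloop
  endfacet
  facet normal -1.0000 0.0000 0.0000
    outer loop
      vertex 0.0 0.0 21.7
      vertex 0.0 16.4 0.0
      vertex 0.0 0.0 0.0
    endloop
  endfacet
  facet normal 1.0000 0.0000 0.0000
    outer loop
      vertex 8.4 0.0 0.0
      vertex 8.4 16.4 0.0
      vertex 8.4 0.0 21.7
    endloop
  endfacet
endsolid part

The G0 Z moves step by Δz≈3.6 mm. The G1 loops shrink linearly with z, so the solid tapers from its base footprint up to z≈21.7. Closing with a flat bottom cap and the tapered top and triangulating gives 8 facets — a wedge (ramp): 8.4 × 16.4 mm base, rising to 21.7 mm along the y=0 edge and sloping linearly to z=0 at y=16.4.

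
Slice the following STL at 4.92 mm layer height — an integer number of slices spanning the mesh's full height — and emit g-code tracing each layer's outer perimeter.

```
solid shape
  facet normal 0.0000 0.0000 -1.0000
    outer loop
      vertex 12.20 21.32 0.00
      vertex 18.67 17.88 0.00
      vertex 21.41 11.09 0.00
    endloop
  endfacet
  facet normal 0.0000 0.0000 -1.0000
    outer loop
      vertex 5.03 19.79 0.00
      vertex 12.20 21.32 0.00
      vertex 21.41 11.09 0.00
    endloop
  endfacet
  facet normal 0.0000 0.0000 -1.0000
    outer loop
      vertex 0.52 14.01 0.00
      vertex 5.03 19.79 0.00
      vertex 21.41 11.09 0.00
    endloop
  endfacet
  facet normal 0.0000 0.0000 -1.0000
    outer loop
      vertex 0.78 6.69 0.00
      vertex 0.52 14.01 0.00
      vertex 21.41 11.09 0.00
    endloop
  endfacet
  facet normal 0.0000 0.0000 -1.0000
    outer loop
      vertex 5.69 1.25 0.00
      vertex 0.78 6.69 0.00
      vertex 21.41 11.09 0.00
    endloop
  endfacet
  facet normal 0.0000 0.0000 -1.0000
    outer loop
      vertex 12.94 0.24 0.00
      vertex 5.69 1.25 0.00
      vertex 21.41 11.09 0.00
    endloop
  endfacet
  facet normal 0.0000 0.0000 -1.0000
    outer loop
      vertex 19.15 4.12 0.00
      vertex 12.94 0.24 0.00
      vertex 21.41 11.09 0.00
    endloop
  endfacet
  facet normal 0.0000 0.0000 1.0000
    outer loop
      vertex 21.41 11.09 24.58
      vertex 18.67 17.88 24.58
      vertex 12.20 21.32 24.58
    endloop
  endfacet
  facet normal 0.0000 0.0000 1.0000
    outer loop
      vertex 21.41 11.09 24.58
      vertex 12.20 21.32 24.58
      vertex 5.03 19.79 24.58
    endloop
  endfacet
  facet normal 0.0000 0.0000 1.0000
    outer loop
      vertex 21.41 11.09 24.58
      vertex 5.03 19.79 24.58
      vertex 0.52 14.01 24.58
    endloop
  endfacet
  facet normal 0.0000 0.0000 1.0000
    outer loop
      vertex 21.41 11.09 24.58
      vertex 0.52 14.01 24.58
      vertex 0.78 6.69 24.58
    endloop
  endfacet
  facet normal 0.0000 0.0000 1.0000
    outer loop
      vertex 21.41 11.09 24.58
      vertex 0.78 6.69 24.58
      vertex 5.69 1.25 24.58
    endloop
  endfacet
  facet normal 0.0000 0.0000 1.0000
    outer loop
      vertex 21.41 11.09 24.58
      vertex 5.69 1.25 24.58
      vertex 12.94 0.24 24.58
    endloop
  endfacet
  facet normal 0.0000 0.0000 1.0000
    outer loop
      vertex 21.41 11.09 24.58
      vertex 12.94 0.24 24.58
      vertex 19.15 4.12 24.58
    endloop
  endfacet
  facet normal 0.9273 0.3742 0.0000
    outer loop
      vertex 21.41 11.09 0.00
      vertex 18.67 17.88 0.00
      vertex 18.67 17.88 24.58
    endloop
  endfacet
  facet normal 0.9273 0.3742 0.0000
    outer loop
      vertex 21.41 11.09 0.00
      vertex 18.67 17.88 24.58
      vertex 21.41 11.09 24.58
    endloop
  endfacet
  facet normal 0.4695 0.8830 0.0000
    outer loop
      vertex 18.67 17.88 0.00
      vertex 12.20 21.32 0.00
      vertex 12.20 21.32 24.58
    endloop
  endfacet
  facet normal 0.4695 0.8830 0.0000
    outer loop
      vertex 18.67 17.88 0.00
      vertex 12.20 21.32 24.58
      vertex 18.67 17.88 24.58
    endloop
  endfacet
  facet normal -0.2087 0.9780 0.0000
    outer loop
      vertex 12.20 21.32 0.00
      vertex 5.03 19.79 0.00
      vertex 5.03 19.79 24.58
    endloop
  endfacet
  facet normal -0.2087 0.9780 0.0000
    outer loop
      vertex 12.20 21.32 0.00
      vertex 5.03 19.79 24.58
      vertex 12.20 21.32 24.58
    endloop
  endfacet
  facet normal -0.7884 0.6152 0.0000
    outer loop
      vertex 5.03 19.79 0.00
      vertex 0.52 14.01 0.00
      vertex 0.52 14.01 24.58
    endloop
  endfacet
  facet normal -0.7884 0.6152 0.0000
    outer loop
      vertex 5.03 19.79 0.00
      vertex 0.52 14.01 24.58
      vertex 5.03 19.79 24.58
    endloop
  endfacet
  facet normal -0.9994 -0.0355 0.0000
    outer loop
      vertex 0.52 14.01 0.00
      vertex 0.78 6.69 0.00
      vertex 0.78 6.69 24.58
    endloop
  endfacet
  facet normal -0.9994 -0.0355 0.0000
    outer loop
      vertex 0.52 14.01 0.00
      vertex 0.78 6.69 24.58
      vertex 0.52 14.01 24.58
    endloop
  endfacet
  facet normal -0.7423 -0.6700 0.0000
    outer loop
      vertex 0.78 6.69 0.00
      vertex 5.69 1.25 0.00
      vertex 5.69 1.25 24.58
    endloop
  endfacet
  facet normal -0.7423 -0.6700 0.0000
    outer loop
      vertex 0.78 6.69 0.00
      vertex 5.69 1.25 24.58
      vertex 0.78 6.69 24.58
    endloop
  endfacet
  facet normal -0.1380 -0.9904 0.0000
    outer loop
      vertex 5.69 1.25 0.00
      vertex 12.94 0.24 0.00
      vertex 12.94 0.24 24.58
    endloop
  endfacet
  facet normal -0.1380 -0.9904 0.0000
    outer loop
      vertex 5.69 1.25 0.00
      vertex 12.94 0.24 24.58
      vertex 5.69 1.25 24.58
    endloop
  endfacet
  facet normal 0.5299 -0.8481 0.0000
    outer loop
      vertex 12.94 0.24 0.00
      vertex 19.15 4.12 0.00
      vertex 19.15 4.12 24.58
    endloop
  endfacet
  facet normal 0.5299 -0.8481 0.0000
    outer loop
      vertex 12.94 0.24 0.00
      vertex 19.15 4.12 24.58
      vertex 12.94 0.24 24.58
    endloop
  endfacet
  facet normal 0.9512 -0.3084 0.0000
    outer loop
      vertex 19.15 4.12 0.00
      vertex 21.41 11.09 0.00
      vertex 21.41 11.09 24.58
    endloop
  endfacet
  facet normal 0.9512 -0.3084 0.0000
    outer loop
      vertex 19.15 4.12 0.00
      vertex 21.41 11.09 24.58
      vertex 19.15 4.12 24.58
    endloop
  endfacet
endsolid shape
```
; perimeter-only toolpath
G21 ; units = mm
G90 ; absolute positioning
G28 ; home
; layer 1
G0 Z4.92
G0 X21.41 Y11.09
G1 X18.67 Y17.88
G1 X12.20 Y21.32
G1 X5.03 Y19.79
G1 X0.52 Y14.01
G1 X0.78 Y6.69
G1 X5.69 Y1.25
G1 X12.94 Y0.24
G1 X19.15 Y4.12
G1 X21.41 Y11.09
; layer 2
G0 Z9.83
G0 X21.41 Y11.09
G1 X18.67 Y17.88
G1 X12.20 Y21.32
G1 X5.03 Y19.79
G1 X0.52 Y14.01
G1 X0.78 Y6.69
G1 X5.69 Y1.25
G1 X12.94 Y0.24
G1 X19.15 Y4.12
G1 X21.41 Y11.09
; layer 3
G0 Z14.75
G0 X21.41 Y11.09
G1 X18.67 Y17.88
G1 X12.20 Y21.32
G1 X5.03 Y19.79
G1 X0.52 Y14.01
G1 X0.78 Y6.69
G1 X5.69 Y1.25
G1 X12.94 Y0.24
G1 X19.15 Y4.12
G1 X21.41 Y11.09
; layer 4
G0 Z19.66
G0 X21.41 Y11.09
G1 X18.67 Y17.88
G1 X12.20 Y21.32
G1 X5.03 Y19.79
G1 X0.52 Y14.01
G1 X0.78 Y6.69
G1 X5.69 Y1.25
G1 X12.94 Y0.24
G1 X19.15 Y4.12
G1 X21.41 Y11.09
; layer 5
G0 Z24.58
G0 X21.41 Y11.09
G1 X18.67 Y17.88
G1 X12.20 Y21.32
G1 X5.03 Y19.79
G1 X0.52 Y14.01
G1 X0.78 Y6.69
G1 X5.69 Y1.25
G1 X12.94 Y0.24
G1 X19.15 Y4.12
G1 X21.41 Y11.09
M2 ; end

The solid is a regular 9-sided prism (a cylinder approximated with 9 flat sides), circumscribed radius ≈ 10.7 mm, height ≈ 24.6 mm. Slicing at Δz = 4.92 mm — 5 equal slices spanning the solid's height, so layer i sits at z = i·h/5 — gives 5 non-empty perimeters. Each is a 9-segment closed polygon; G0 lifts to the layer z and rapids to the start vertex, then G1 traces the edges.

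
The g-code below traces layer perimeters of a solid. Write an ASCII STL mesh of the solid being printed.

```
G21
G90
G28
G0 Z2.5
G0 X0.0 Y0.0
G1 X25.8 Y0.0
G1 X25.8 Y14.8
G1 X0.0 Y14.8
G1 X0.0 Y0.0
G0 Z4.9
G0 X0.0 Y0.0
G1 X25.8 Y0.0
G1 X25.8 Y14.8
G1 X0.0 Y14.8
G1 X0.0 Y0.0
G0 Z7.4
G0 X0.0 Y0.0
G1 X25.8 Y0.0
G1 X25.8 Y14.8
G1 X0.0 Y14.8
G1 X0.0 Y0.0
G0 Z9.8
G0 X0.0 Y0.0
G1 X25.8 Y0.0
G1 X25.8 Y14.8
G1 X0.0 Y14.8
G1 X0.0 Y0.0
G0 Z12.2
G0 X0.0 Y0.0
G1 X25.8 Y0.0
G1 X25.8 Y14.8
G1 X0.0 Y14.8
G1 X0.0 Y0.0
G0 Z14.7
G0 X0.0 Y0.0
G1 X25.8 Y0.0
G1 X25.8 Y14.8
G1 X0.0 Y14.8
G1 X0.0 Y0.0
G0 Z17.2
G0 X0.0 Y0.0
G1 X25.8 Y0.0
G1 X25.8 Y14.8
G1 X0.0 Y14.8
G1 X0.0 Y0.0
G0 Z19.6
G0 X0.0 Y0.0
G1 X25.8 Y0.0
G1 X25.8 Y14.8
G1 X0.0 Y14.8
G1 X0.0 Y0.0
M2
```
solid part
  facet normal 0.0000 0.0000 -1.0000
    outer loop
      vertex 25.8 14.8 0.0
      vertex 25.8 0.0 0.0
      vertex 0.0 0.0 0.0
    endloop
  endfacet
  facet normal 0.0000 0.0000 -1.0000
    outer loop
      vertex 0.0 14.8 0.0
      vertex 25.8 14.8 0.0
      vertex 0.0 0.0 0.0
    endloop
  endfacet
  facet normal 0.0000 0.0000 1.0000
    outer loop
      vertex 0.0 0.0 19.6
      vertex 25.8 0.0 19.6
      vertex 25.8 14.8 19.6
    endloop
  endfacet
  facet normal 0.0000 0.0000 1.0000
    outer loop
      vertex 0.0 0.0 19.6
      vertex 25.8 14.8 19.6
      vertex 0.0 14.8 19.6
    endloop
  endfacet
  facet normal 0.0000 -1.0000 0.0000
    outer loop
      vertex 0.0 0.0 0.0
      vertex 25.8 0.0 0.0
      vertex 25.8 0.0 19.6
    endloop
  endfacet
  facet normal 0.0000 -1.0000 0.0000
    outer loop
      vertex 0.0 0.0 0.0
      vertex 25.8 0.0 19.6
      vertex 0.0 0.0 19.6
    endloop
  endfacet
  facet normal 0.0000 1.0000 0.0000
    outer loop
      vertex 25.8 14.8 19.6
      vertex 25.8 14.8 0.0
      vertex 0.0 14.8 0.0
    endloop
  endfacet
  facet normal 0.0000 1.0000 0.0000
    outer loop
      vertex 0.0 14.8 19.6
      vertex 25.8 14.8 19.6
      vertex 0.0 14.8 0.0
    endloop
  endfacet
  facet normal -1.0000 0.0000 0.0000
    outer loop
      vertex 0.0 14.8 19.6
      vertex 0.0 14.8 0.0
      vertex 0.0 0.0 0.0
    endloop
  endfacet
  facet normal -1.0000 0.0000 0.0000
    outer loop
      vertex 0.0 0.0 19.6
      vertex 0.0 14.8 19.6
      vertex 0.0 0.0 0.0
    endloop
  endfacet
  facet normal 1.0000 0.0000 0.0000
    outer loop
      vertex 25.8 0.0 0.0
      vertex 25.8 14.8 0.0
      vertex 25.8 14.8 19.6
    endloop
  endfacet
  facet normal 1.0000 0.0000 0.0000
    outer loop
      vertex 25.8 0.0 0.0
      vertex 25.8 14.8 19.6
      vertex 25.8 0.0 19.6
    endloop
  endfacet
endsolid part

The G0 Z moves step by Δz≈2.5 mm. Every layer's G1 loop is the same polygon, so the solid is a straight extrusion of it from z=0 to z≈19.6. Closing with flat bottom and top caps and triangulating gives 12 facets — a rectangular box, roughly 25.8 × 14.8 mm footprint and 19.6 mm tall.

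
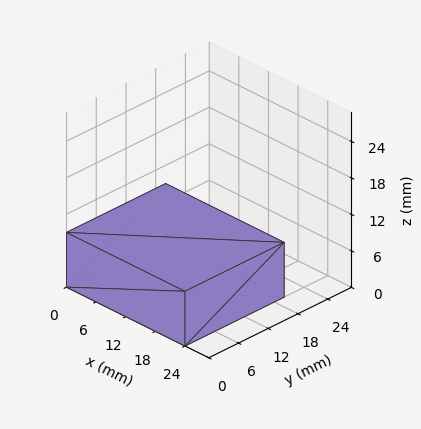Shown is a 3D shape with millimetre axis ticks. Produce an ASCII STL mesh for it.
Reading the render: the shape is a rectangular box, roughly 24 × 20 mm footprint and 9 mm tall (dimensions read to the nearest mm from the axis ticks). For the STL, each face is triangulated and given an outward normal.

solid part
  facet normal 0.0000 0.0000 -1.0000
    outer loop
      vertex 24.000 20.000 0.000
      vertex 24.000 0.000 0.000
      vertex 0.000 0.000 0.000
    endloop
  endfacet
  facet normal 0.0000 0.0000 -1.0000
    outer loop
      vertex 0.000 20.000 0.000
      vertex 24.000 20.000 0.000
      vertex 0.000 0.000 0.000
    endloop
  endfacet
  facet normal 0.0000 0.0000 1.0000
    outer loop
      vertex 0.000 0.000 9.000
      vertex 24.000 0.000 9.000
      vertex 24.000 20.000 9.000
    endloop
  endfacet
  facet normal 0.0000 0.0000 1.0000
    outer loop
      vertex 0.000 0.000 9.000
      vertex 24.000 20.000 9.000
      vertex 0.000 20.000 9.000
    endloop
  endfacet
  facet normal 0.0000 -1.0000 0.0000
    outer loop
      vertex 0.000 0.000 0.000
      vertex 24.000 0.000 0.000
      vertex 24.000 0.000 9.000
    endloop
  endfacet
  facet normal 0.0000 -1.0000 0.0000
    outer loop
      vertex 0.000 0.000 0.000
      vertex 24.000 0.000 9.000
      vertex 0.000 0.000 9.000
    endloop
  endfacet
  facet normal 0.0000 1.0000 0.0000
    outer loop
      vertex 24.000 20.000 9.000
      vertex 24.000 20.000 0.000
      vertex 0.000 20.000 0.000
    endloop
  endfacet
  facet normal 0.0000 1.0000 0.0000
    outer loop
      vertex 0.000 20.000 9.000
      vertex 24.000 20.000 9.000
      vertex 0.000 20.000 0.000
    endloop
  endfacet
  facet normal -1.0000 0.0000 0.0000
    outer loop
      vertex 0.000 20.000 9.000
      vertex 0.000 20.000 0.000
      vertex 0.000 0.000 0.000
    endloop
  endfacet
  facet normal -1.0000 0.0000 0.0000
    outer loop
      vertex 0.000 0.000 9.000
      vertex 0.000 20.000 9.000
      vertex 0.000 0.000 0.000
    endloop
  endfacet
  facet normal 1.0000 0.0000 0.0000
    outer loop
      vertex 24.000 0.000 0.000
      vertex 24.000 20.000 0.000
      vertex 24.000 20.000 9.000
    endloop
  endfacet
  facet normal 1.0000 0.0000 0.0000
    outer loop
      vertex 24.000 0.000 0.000
      vertex 24.000 20.000 9.000
      vertex 24.000 0.000 9.000
    endloop
  endfacet
endsolid part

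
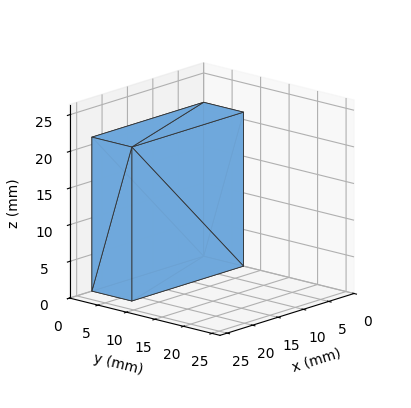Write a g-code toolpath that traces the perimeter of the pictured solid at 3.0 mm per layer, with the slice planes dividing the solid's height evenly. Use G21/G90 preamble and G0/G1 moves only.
Reading the render: the shape is a rectangular box, roughly 22 × 7 mm footprint and 21 mm tall (dimensions read to the nearest mm from the axis ticks). For the g-code, the solid's height is divided into equal slices at the stated Δz and each level perimeter traced with G1 moves after a G0 lift.

; perimeter-only toolpath
G21 ; units = mm
G90 ; absolute positioning
G28 ; home
; layer 1
G0 Z3.0
G0 X0.0 Y0.0
G1 X22.0 Y0.0
G1 X22.0 Y7.0
G1 X0.0 Y7.0
G1 X0.0 Y0.0
; layer 2
G0 Z6.0
G0 X0.0 Y0.0
G1 X22.0 Y0.0
G1 X22.0 Y7.0
G1 X0.0 Y7.0
G1 X0.0 Y0.0
; layer 3
G0 Z9.0
G0 X0.0 Y0.0
G1 X22.0 Y0.0
G1 X22.0 Y7.0
G1 X0.0 Y7.0
G1 X0.0 Y0.0
; layer 4
G0 Z12.0
G0 X0.0 Y0.0
G1 X22.0 Y0.0
G1 X22.0 Y7.0
G1 X0.0 Y7.0
G1 X0.0 Y0.0
; layer 5
G0 Z15.0
G0 X0.0 Y0.0
G1 X22.0 Y0.0
G1 X22.0 Y7.0
G1 X0.0 Y7.0
G1 X0.0 Y0.0
; layer 6
G0 Z18.0
G0 X0.0 Y0.0
G1 X22.0 Y0.0
G1 X22.0 Y7.0
G1 X0.0 Y7.0
G1 X0.0 Y0.0
; layer 7
G0 Z21.0
G0 X0.0 Y0.0
G1 X22.0 Y0.0
G1 X22.0 Y7.0
G1 X0.0 Y7.0
G1 X0.0 Y0.0
M2 ; end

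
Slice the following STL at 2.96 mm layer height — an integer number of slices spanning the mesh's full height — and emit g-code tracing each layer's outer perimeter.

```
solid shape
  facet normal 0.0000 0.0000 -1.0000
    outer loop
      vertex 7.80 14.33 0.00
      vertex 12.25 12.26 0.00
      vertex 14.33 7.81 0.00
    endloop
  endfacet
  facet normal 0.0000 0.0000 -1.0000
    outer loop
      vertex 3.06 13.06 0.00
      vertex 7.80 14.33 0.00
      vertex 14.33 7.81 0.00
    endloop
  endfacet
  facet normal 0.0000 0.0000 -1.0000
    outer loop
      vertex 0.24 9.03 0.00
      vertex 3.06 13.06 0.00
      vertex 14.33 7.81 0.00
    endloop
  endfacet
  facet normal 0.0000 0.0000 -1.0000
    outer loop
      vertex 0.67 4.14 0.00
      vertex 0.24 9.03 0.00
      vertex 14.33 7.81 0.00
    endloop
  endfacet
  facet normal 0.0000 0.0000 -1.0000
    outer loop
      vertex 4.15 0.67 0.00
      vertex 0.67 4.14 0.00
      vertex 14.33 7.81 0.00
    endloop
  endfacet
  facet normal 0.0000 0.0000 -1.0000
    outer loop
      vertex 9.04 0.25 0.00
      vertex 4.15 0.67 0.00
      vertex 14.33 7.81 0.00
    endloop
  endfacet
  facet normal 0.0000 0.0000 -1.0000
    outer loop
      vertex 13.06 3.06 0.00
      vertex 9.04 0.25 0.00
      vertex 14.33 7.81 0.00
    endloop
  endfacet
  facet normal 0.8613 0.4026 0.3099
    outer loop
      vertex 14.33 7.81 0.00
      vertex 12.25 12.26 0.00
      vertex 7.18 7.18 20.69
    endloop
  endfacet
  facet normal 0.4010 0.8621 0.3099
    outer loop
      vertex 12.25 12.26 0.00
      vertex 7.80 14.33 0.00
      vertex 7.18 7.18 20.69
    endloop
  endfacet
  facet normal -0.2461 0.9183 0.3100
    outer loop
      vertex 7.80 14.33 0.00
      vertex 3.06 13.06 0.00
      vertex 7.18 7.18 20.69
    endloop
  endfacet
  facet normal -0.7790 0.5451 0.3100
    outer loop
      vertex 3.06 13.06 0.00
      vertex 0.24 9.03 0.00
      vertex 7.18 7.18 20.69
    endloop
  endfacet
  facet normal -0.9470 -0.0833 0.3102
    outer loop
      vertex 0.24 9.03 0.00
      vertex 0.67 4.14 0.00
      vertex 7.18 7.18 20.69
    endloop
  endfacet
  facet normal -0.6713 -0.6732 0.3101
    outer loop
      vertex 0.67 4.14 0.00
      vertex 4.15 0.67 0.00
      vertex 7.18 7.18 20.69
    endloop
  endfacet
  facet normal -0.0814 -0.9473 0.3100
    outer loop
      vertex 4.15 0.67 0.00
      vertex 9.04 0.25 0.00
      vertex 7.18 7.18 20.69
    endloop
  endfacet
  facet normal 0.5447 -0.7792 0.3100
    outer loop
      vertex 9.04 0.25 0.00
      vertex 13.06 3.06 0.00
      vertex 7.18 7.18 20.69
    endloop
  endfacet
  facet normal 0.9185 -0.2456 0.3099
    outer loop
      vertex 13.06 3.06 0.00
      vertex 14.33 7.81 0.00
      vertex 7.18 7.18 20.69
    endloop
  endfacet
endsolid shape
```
; perimeter-only toolpath
G21 ; units = mm
G90 ; absolute positioning
G28 ; home
; layer 1
G0 Z2.96
G0 X13.31 Y7.72
G1 X11.53 Y11.53
G1 X7.71 Y13.31
G1 X3.65 Y12.22
G1 X1.23 Y8.77
G1 X1.60 Y4.57
G1 X4.58 Y1.60
G1 X8.77 Y1.24
G1 X12.22 Y3.65
G1 X13.31 Y7.72
; layer 2
G0 Z5.91
G0 X12.29 Y7.63
G1 X10.80 Y10.81
G1 X7.62 Y12.29
G1 X4.24 Y11.38
G1 X2.22 Y8.50
G1 X2.53 Y5.01
G1 X5.02 Y2.53
G1 X8.51 Y2.23
G1 X11.38 Y4.24
G1 X12.29 Y7.63
; layer 3
G0 Z8.87
G0 X11.27 Y7.54
G1 X10.08 Y10.08
G1 X7.53 Y11.27
G1 X4.83 Y10.54
G1 X3.21 Y8.24
G1 X3.46 Y5.44
G1 X5.45 Y3.46
G1 X8.24 Y3.22
G1 X10.54 Y4.83
G1 X11.27 Y7.54
; layer 4
G0 Z11.82
G0 X10.24 Y7.45
G1 X9.35 Y9.36
G1 X7.45 Y10.24
G1 X5.41 Y9.70
G1 X4.21 Y7.97
G1 X4.39 Y5.88
G1 X5.88 Y4.39
G1 X7.98 Y4.21
G1 X9.70 Y5.41
G1 X10.24 Y7.45
; layer 5
G0 Z14.78
G0 X9.22 Y7.36
G1 X8.63 Y8.63
G1 X7.36 Y9.22
G1 X6.00 Y8.86
G1 X5.20 Y7.71
G1 X5.32 Y6.31
G1 X6.31 Y5.32
G1 X7.71 Y5.20
G1 X8.86 Y6.00
G1 X9.22 Y7.36
; layer 6
G0 Z17.73
G0 X8.20 Y7.27
G1 X7.90 Y7.91
G1 X7.27 Y8.20
G1 X6.59 Y8.02
G1 X6.19 Y7.44
G1 X6.25 Y6.75
G1 X6.75 Y6.25
G1 X7.45 Y6.19
G1 X8.02 Y6.59
G1 X8.20 Y7.27
M2 ; end

The solid is a regular 9-sided pyramid, base circumscribed radius ≈ 7.18 mm, apex at z ≈ 20.7 mm. Slicing at Δz = 2.96 mm — 7 equal slices spanning the solid's height, so layer i sits at z = i·h/7 — gives 6 non-empty perimeters. Each is a 9-segment closed polygon; G0 lifts to the layer z and rapids to the start vertex, then G1 traces the edges. The cross-section shrinks linearly with z (the slice at the apex is degenerate and omitted).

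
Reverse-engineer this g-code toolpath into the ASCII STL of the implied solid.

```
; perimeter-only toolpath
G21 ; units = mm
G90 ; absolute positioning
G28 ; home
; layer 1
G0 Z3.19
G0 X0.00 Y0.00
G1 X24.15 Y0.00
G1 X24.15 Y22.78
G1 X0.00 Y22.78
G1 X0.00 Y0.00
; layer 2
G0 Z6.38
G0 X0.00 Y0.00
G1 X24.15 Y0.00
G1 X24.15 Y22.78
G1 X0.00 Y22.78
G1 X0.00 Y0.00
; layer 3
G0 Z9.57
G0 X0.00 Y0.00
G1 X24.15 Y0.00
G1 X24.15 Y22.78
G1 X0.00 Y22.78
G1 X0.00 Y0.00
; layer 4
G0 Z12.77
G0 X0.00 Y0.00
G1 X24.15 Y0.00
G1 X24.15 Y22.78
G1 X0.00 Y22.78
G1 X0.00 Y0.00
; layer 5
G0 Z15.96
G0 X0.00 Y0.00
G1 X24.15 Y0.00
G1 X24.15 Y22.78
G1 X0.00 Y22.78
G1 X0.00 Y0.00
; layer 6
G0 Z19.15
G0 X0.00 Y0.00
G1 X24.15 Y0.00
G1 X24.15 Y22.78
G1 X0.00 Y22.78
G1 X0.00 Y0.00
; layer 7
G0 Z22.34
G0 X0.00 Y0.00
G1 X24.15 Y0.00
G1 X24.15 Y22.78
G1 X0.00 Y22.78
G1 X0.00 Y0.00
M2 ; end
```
solid part
  facet normal 0.0000 0.0000 -1.0000
    outer loop
      vertex 24.15 22.78 0.00
      vertex 24.15 0.00 0.00
      vertex 0.00 0.00 0.00
    endloop
  endfacet
  facet normal 0.0000 0.0000 -1.0000
    outer loop
      vertex 0.00 22.78 0.00
      vertex 24.15 22.78 0.00
      vertex 0.00 0.00 0.00
    endloop
  endfacet
  facet normal 0.0000 0.0000 1.0000
    outer loop
      vertex 0.00 0.00 22.34
      vertex 24.15 0.00 22.34
      vertex 24.15 22.78 22.34
    endloop
  endfacet
  facet normal 0.0000 0.0000 1.0000
    outer loop
      vertex 0.00 0.00 22.34
      vertex 24.15 22.78 22.34
      vertex 0.00 22.78 22.34
    endloop
  endfacet
  facet normal 0.0000 -1.0000 0.0000
    outer loop
      vertex 0.00 0.00 0.00
      vertex 24.15 0.00 0.00
      vertex 24.15 0.00 22.34
    endloop
  endfacet
  facet normal 0.0000 -1.0000 0.0000
    outer loop
      vertex 0.00 0.00 0.00
      vertex 24.15 0.00 22.34
      vertex 0.00 0.00 22.34
    endloop
  endfacet
  facet normal 0.0000 1.0000 0.0000
    outer loop
      vertex 24.15 22.78 22.34
      vertex 24.15 22.78 0.00
      vertex 0.00 22.78 0.00
    endloop
  endfacet
  facet normal 0.0000 1.0000 0.0000
    outer loop
      vertex 0.00 22.78 22.34
      vertex 24.15 22.78 22.34
      vertex 0.00 22.78 0.00
    endloop
  endfacet
  facet normal -1.0000 0.0000 0.0000
    outer loop
      vertex 0.00 22.78 22.34
      vertex 0.00 22.78 0.00
      vertex 0.00 0.00 0.00
    endloop
  endfacet
  facet normal -1.0000 0.0000 0.0000
    outer loop
      vertex 0.00 0.00 22.34
      vertex 0.00 22.78 22.34
      vertex 0.00 0.00 0.00
    endloop
  endfacet
  facet normal 1.0000 0.0000 0.0000
    outer loop
      vertex 24.15 0.00 0.00
      vertex 24.15 22.78 0.00
      vertex 24.15 22.78 22.34
    endloop
  endfacet
  facet normal 1.0000 0.0000 0.0000
    outer loop
      vertex 24.15 0.00 0.00
      vertex 24.15 22.78 22.34
      vertex 24.15 0.00 22.34
    endloop
  endfacet
endsolid part

The G0 Z moves step by Δz≈3.19 mm. Every layer's G1 loop is the same polygon, so the solid is a straight extrusion of it from z=0 to z≈22.3. Closing with flat bottom and top caps and triangulating gives 12 facets — a rectangular box, roughly 24.1 × 22.8 mm footprint and 22.3 mm tall.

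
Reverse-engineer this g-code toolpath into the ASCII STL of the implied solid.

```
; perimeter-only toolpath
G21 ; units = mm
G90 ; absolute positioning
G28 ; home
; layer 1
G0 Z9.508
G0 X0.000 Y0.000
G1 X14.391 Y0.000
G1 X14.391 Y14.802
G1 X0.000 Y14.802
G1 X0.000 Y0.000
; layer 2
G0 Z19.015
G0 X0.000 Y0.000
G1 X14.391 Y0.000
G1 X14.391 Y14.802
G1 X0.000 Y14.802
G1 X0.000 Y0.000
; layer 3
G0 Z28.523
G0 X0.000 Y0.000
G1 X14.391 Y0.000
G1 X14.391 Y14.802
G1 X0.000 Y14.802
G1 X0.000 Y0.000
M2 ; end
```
solid part
  facet normal 0.0000 0.0000 -1.0000
    outer loop
      vertex 14.391 14.802 0.000
      vertex 14.391 0.000 0.000
      vertex 0.000 0.000 0.000
    endloop
  endfacet
  facet normal 0.0000 0.0000 -1.0000
    outer loop
      vertex 0.000 14.802 0.000
      vertex 14.391 14.802 0.000
      vertex 0.000 0.000 0.000
    endloop
  endfacet
  facet normal 0.0000 0.0000 1.0000
    outer loop
      vertex 0.000 0.000 28.523
      vertex 14.391 0.000 28.523
      vertex 14.391 14.802 28.523
    endloop
  endfacet
  facet normal 0.0000 0.0000 1.0000
    outer loop
      vertex 0.000 0.000 28.523
      vertex 14.391 14.802 28.523
      vertex 0.000 14.802 28.523
    endloop
  endfacet
  facet normal 0.0000 -1.0000 0.0000
    outer loop
      vertex 0.000 0.000 0.000
      vertex 14.391 0.000 0.000
      vertex 14.391 0.000 28.523
    endloop
  endfacet
  facet normal 0.0000 -1.0000 0.0000
    outer loop
      vertex 0.000 0.000 0.000
      vertex 14.391 0.000 28.523
      vertex 0.000 0.000 28.523
    endloop
  endfacet
  facet normal 0.0000 1.0000 0.0000
    outer loop
      vertex 14.391 14.802 28.523
      vertex 14.391 14.802 0.000
      vertex 0.000 14.802 0.000
    endloop
  endfacet
  facet normal 0.0000 1.0000 0.0000
    outer loop
      vertex 0.000 14.802 28.523
      vertex 14.391 14.802 28.523
      vertex 0.000 14.802 0.000
    endloop
  endfacet
  facet normal -1.0000 0.0000 0.0000
    outer loop
      vertex 0.000 14.802 28.523
      vertex 0.000 14.802 0.000
      vertex 0.000 0.000 0.000
    endloop
  endfacet
  facet normal -1.0000 0.0000 0.0000
    outer loop
      vertex 0.000 0.000 28.523
      vertex 0.000 14.802 28.523
      vertex 0.000 0.000 0.000
    endloop
  endfacet
  facet normal 1.0000 0.0000 0.0000
    outer loop
      vertex 14.391 0.000 0.000
      vertex 14.391 14.802 0.000
      vertex 14.391 14.802 28.523
    endloop
  endfacet
  facet normal 1.0000 0.0000 0.0000
    outer loop
      vertex 14.391 0.000 0.000
      vertex 14.391 14.802 28.523
      vertex 14.391 0.000 28.523
    endloop
  endfacet
endsolid part

The G0 Z moves step by Δz≈9.508 mm. Every layer's G1 loop is the same polygon, so the solid is a straight extrusion of it from z=0 to z≈28.5. Closing with flat bottom and top caps and triangulating gives 12 facets — a rectangular box, roughly 14.4 × 14.8 mm footprint and 28.5 mm tall.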